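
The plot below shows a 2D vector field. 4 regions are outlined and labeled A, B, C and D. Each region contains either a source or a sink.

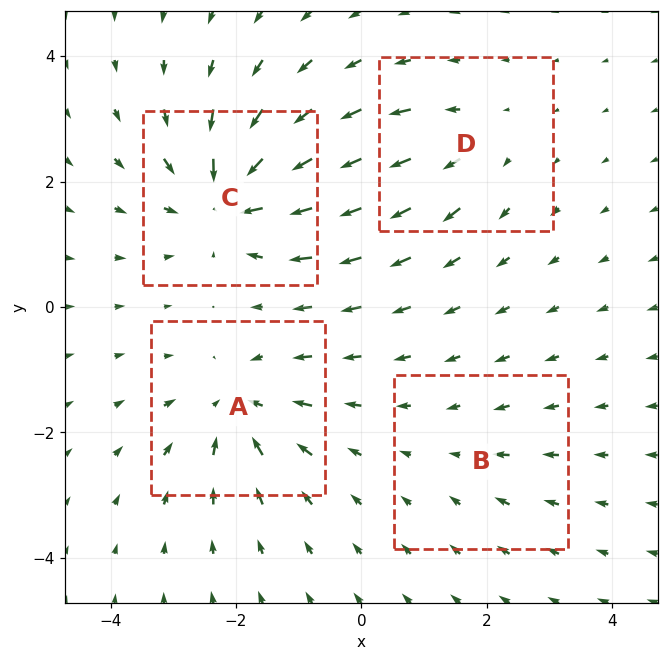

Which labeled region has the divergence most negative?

C

Divergence at each region's feature centre — A: about -6, B: about -2, C: about -8, D: about +3. Region C is most negative.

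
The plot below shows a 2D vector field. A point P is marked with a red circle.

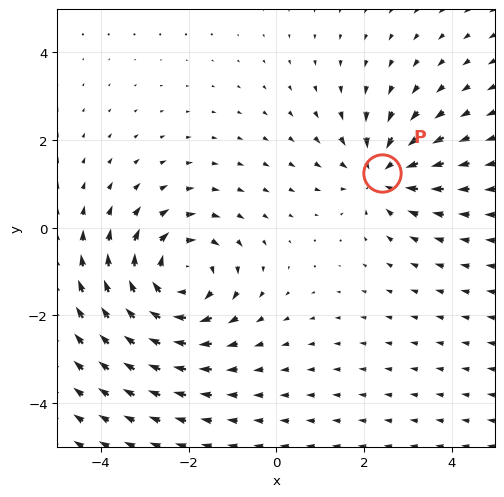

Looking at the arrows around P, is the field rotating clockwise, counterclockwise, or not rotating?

Near P at (2.4, 1.3) the arrows show no circulation. The curl there is ≈0.

not rotating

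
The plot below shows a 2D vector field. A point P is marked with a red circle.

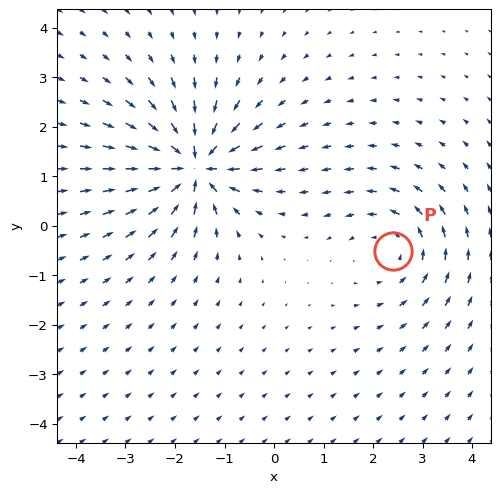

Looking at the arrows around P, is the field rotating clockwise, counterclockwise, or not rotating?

counterclockwise

Near P at (2.4, -0.5) the arrows circulate counterclockwise. The curl (z-component) there is about +3; positive curl means counterclockwise rotation.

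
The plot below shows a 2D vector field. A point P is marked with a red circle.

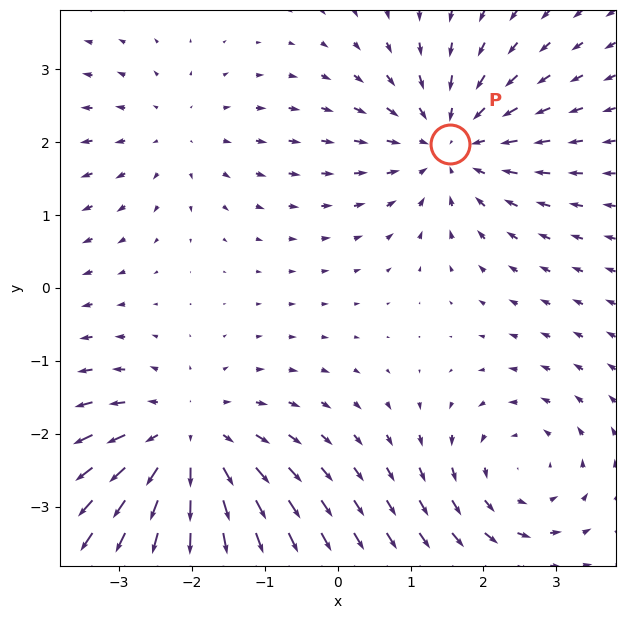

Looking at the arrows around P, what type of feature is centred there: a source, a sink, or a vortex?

sink

At P (1.5, 2.0) the arrows converge inward. Divergence about -4, curl ≈0 — negative divergence with near-zero curl is a sink.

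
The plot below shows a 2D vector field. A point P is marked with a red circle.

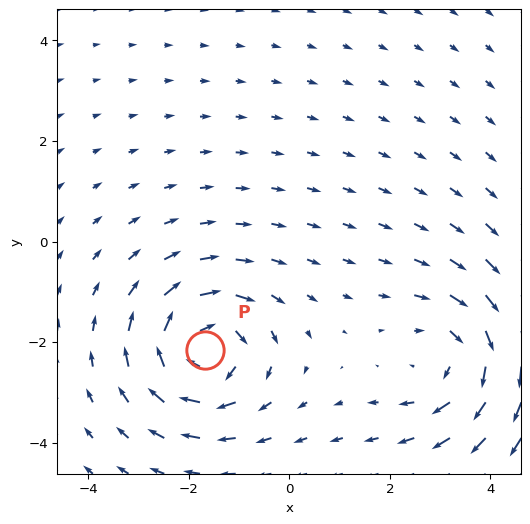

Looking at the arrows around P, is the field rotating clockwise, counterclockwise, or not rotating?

clockwise

Near P at (-1.7, -2.2) the arrows circulate clockwise. The curl (z-component) there is about -6; negative curl means clockwise rotation.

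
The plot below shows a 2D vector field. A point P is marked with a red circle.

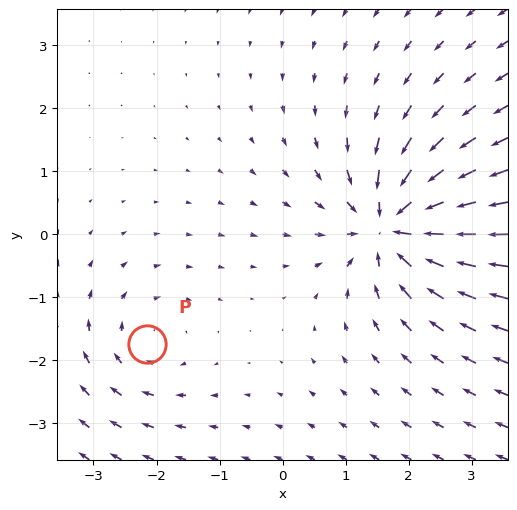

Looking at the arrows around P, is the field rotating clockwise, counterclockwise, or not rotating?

Near P at (-2.1, -1.7) the arrows circulate clockwise. The curl (z-component) there is about -3; negative curl means clockwise rotation.

clockwise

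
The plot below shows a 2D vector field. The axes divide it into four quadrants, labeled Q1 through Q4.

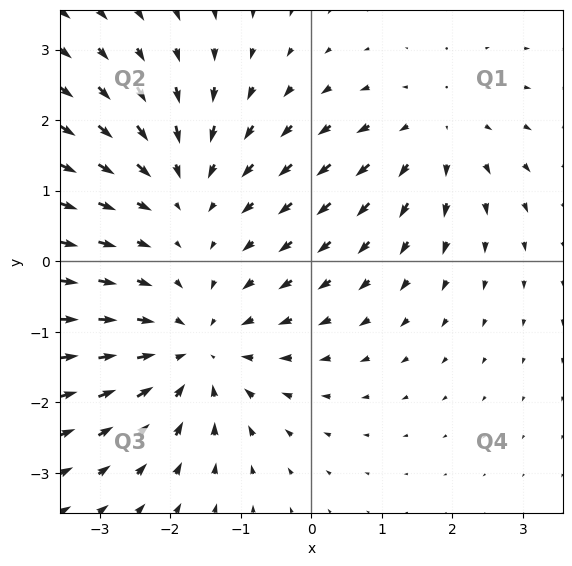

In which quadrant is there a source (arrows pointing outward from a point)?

The source sits at approximately (1.7, 1.8), which lies in quadrant Q1. The divergence there is about +3, positive as expected for a source.

Q1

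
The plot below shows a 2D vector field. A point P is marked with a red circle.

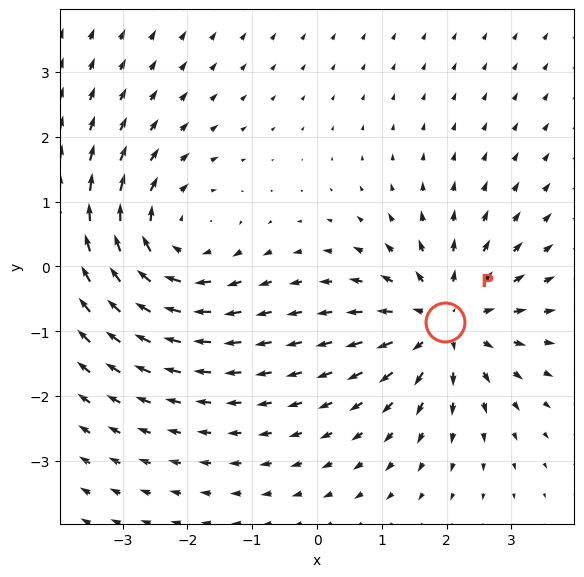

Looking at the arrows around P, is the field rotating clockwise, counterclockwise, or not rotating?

not rotating

Near P at (2.0, -0.9) the arrows show no circulation. The curl there is ≈0.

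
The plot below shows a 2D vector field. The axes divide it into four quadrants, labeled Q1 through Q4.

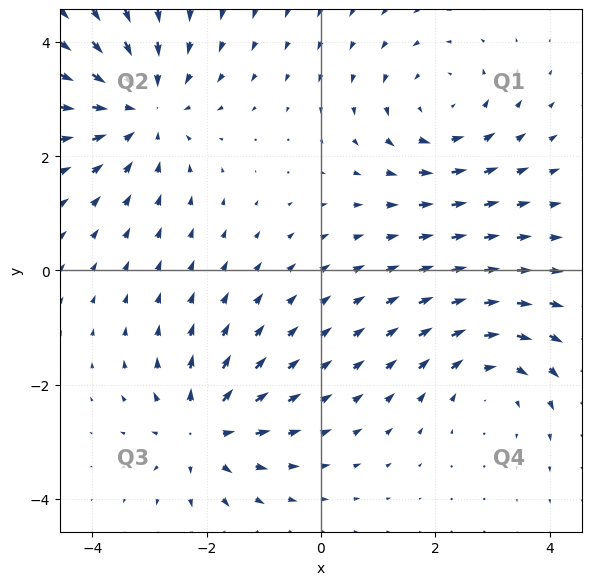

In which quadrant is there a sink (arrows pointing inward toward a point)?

Q2

The sink sits at approximately (-3.1, 2.8), which lies in quadrant Q2. The divergence there is about -3, negative as expected for a sink.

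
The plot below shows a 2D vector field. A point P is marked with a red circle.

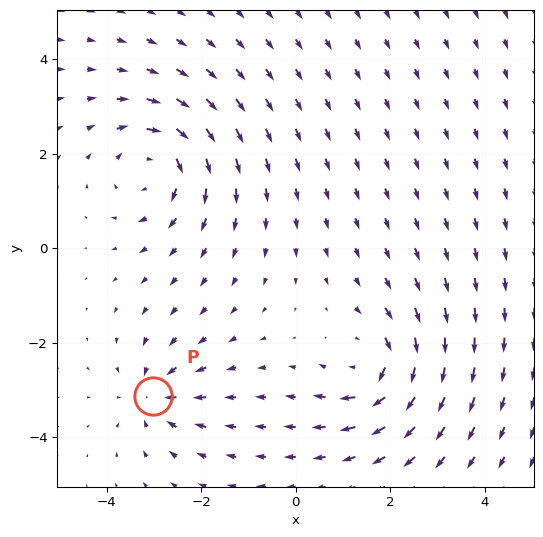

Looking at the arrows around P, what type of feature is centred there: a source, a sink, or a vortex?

sink

At P (-3.0, -3.1) the arrows converge inward. Divergence about -4, curl ≈0 — negative divergence with near-zero curl is a sink.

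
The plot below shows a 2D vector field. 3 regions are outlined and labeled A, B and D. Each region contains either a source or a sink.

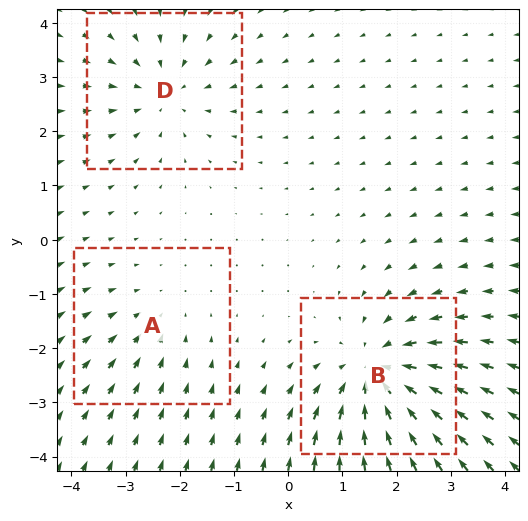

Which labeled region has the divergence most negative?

Divergence at each region's feature centre — A: about -2, B: about -4, D: about -3. Region B is most negative.

B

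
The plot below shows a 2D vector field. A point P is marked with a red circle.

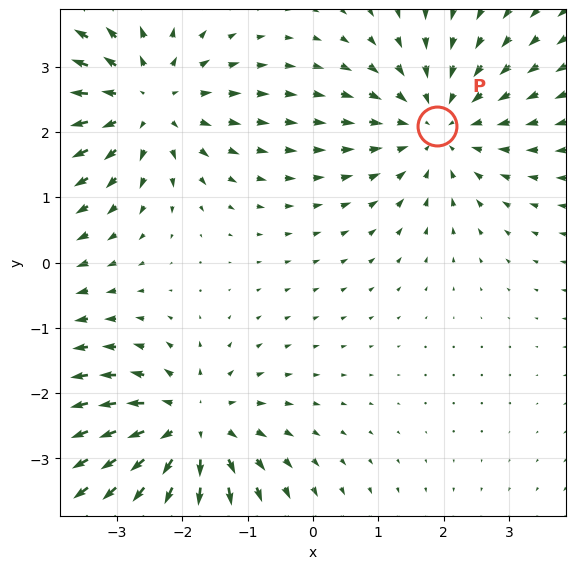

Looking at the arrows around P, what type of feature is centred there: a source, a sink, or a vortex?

At P (1.9, 2.1) the arrows converge inward. Divergence about -3, curl ≈0 — negative divergence with near-zero curl is a sink.

sink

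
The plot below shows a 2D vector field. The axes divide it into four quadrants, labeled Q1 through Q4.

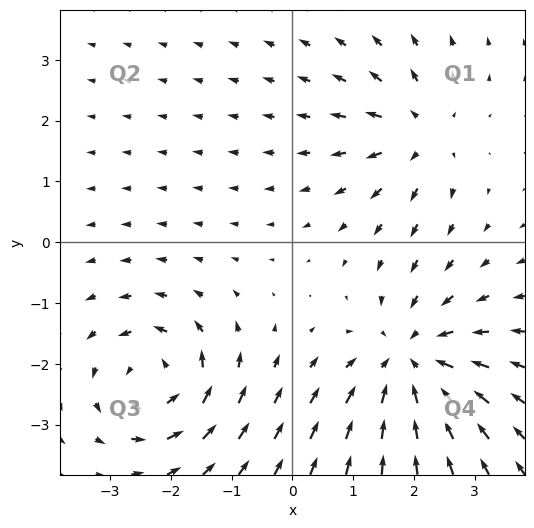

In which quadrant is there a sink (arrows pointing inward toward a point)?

The sink sits at approximately (1.9, -2.0), which lies in quadrant Q4. The divergence there is about -4, negative as expected for a sink.

Q4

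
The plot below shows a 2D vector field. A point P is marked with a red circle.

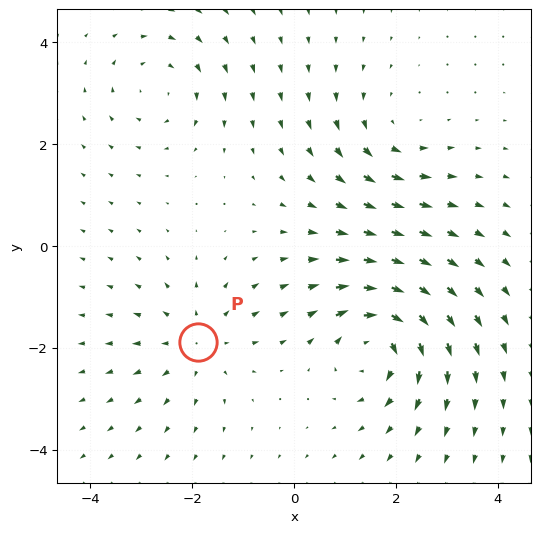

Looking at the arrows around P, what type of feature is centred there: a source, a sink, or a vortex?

source

At P (-1.9, -1.9) the arrows spread outward. Divergence about +3, curl ≈0 — positive divergence with near-zero curl is a source.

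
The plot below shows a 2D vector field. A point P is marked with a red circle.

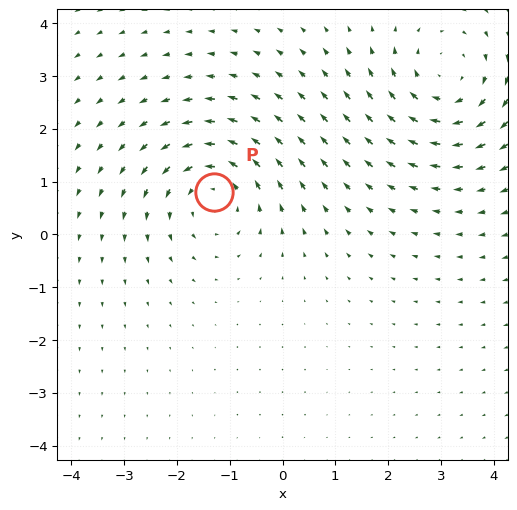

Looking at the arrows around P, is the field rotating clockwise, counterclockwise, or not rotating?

Near P at (-1.3, 0.8) the arrows circulate counterclockwise. The curl (z-component) there is about +4; positive curl means counterclockwise rotation.

counterclockwise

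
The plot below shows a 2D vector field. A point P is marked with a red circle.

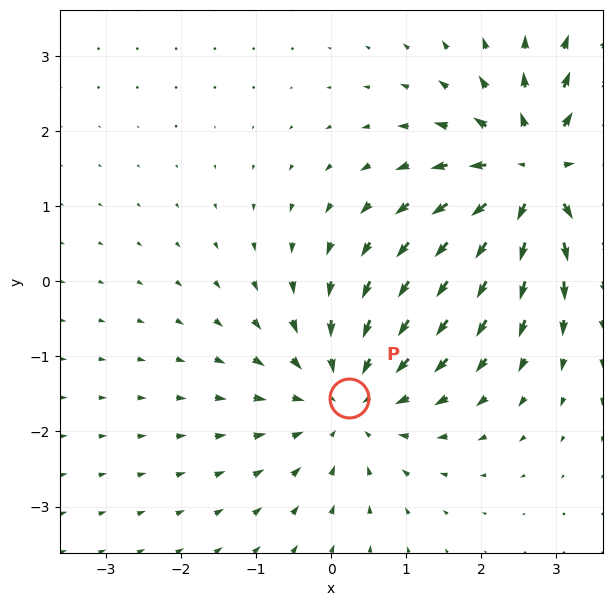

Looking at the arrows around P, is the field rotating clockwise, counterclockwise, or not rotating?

Near P at (0.2, -1.6) the arrows show no circulation. The curl there is ≈0.

not rotating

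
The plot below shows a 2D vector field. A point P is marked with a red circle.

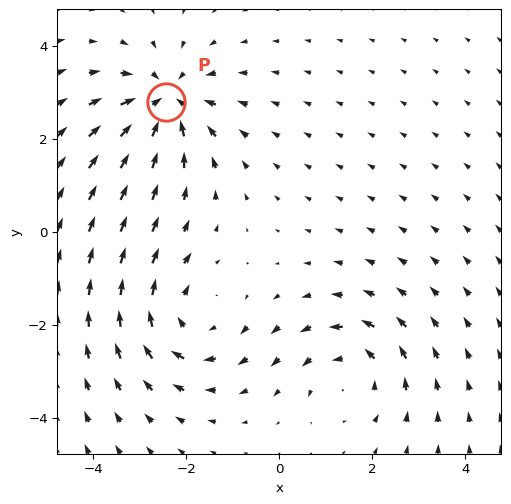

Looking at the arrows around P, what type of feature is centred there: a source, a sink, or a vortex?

sink

At P (-2.4, 2.8) the arrows converge inward. Divergence about -5, curl ≈0 — negative divergence with near-zero curl is a sink.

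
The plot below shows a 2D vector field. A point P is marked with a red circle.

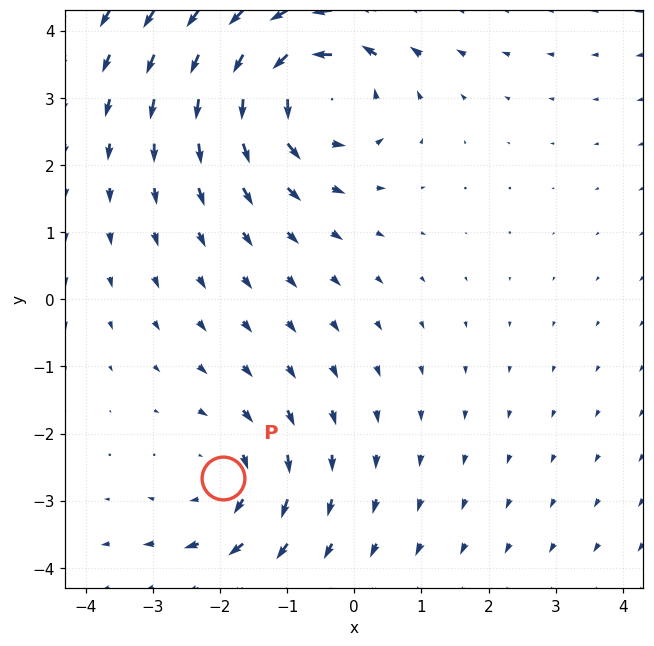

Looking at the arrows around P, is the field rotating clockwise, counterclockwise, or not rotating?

Near P at (-2.0, -2.7) the arrows circulate clockwise. The curl (z-component) there is about -3; negative curl means clockwise rotation.

clockwise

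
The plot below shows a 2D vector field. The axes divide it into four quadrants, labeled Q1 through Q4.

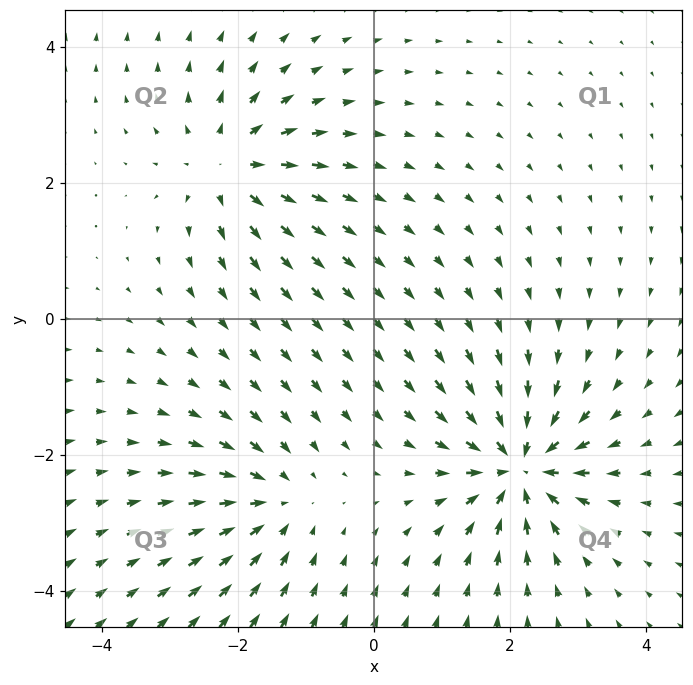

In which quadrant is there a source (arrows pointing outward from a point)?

The source sits at approximately (-2.1, 2.2), which lies in quadrant Q2. The divergence there is about +4, positive as expected for a source.

Q2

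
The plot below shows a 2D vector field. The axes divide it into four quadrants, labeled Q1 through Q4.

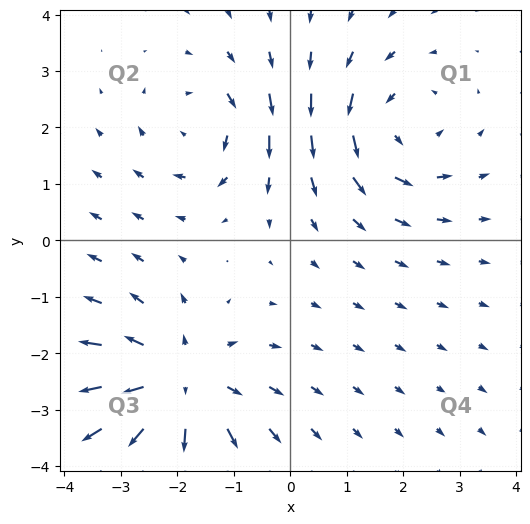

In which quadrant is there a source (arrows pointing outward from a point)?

The source sits at approximately (-2.0, -2.6), which lies in quadrant Q3. The divergence there is about +4, positive as expected for a source.

Q3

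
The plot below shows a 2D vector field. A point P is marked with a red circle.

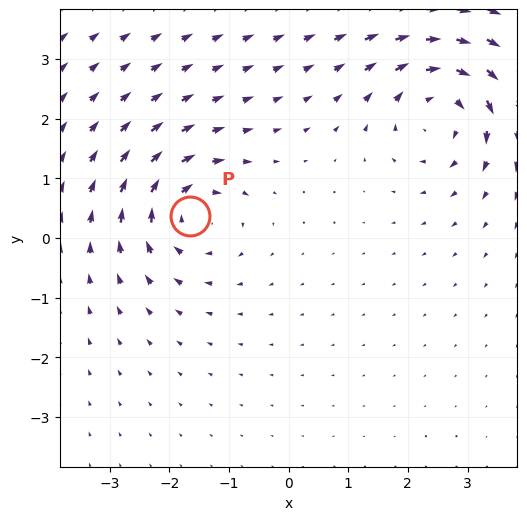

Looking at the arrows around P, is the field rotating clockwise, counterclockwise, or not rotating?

clockwise

Near P at (-1.7, 0.4) the arrows circulate clockwise. The curl (z-component) there is about -5; negative curl means clockwise rotation.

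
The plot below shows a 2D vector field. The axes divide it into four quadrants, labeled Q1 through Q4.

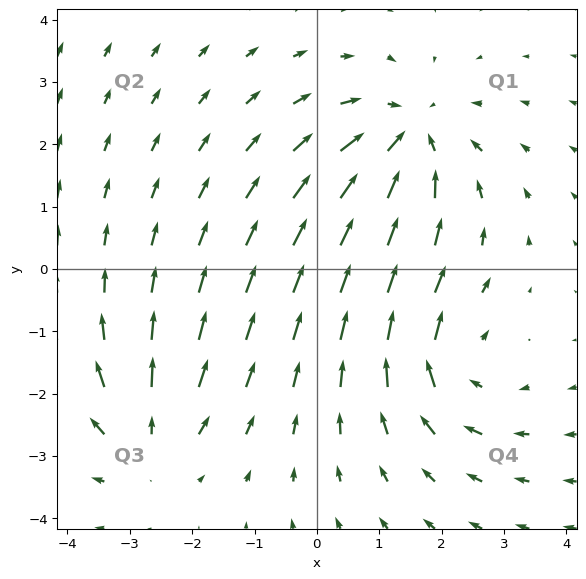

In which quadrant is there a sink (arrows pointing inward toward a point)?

Q1

The sink sits at approximately (1.5, 2.1), which lies in quadrant Q1. The divergence there is about -4, negative as expected for a sink.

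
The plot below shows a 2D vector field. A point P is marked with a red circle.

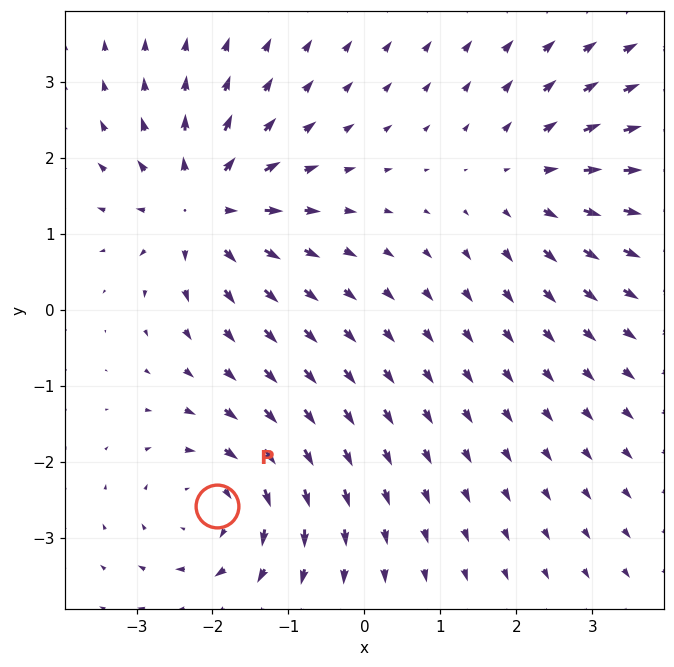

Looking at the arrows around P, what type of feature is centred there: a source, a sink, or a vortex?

vortex

At P (-1.9, -2.6) the arrows circulate clockwise. Divergence ≈0, curl about -4 — near-zero divergence with nonzero curl is a vortex.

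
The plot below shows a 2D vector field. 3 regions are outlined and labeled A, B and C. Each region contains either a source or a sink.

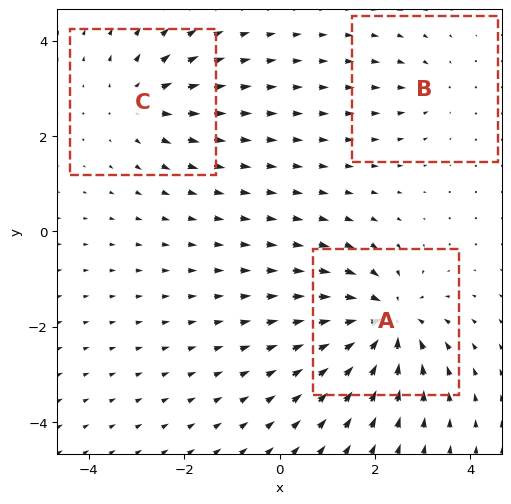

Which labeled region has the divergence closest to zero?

B

Divergence at each region's feature centre — A: about -5, B: about -2, C: about +3. Region B is closest to zero.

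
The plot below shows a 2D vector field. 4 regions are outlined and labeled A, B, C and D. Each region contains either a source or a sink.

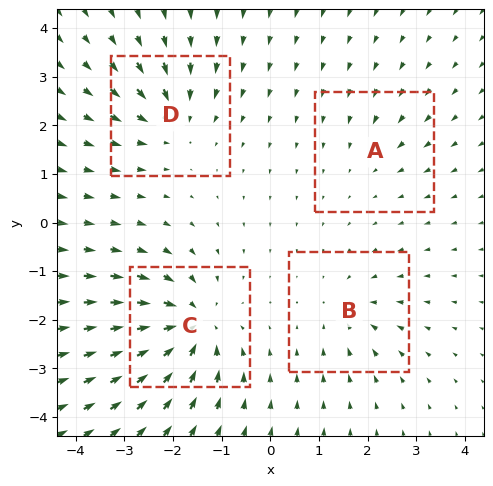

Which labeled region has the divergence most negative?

C

Divergence at each region's feature centre — A: about -2, B: about -4, C: about -8, D: about -5. Region C is most negative.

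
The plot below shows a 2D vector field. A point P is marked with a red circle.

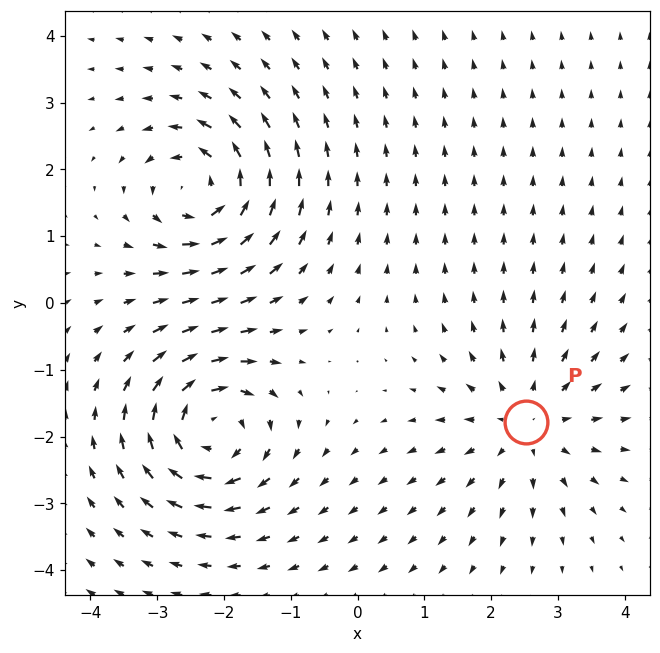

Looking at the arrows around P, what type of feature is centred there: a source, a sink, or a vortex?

source

At P (2.5, -1.8) the arrows spread outward. Divergence about +3, curl ≈0 — positive divergence with near-zero curl is a source.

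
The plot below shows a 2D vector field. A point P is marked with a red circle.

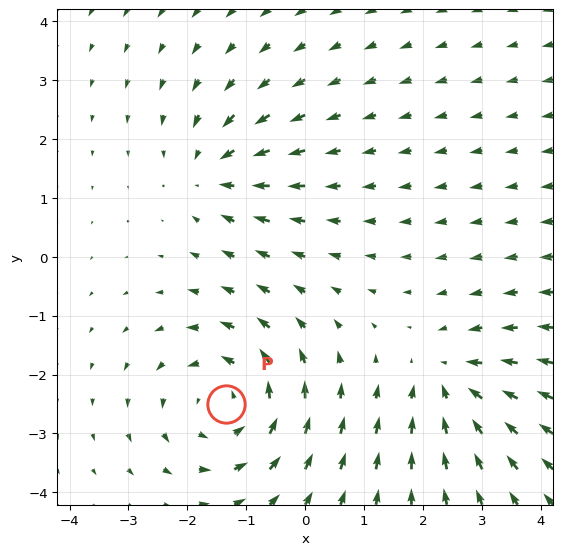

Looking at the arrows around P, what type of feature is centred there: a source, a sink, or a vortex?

At P (-1.4, -2.5) the arrows circulate counterclockwise. Divergence ≈0, curl about +4 — near-zero divergence with nonzero curl is a vortex.

vortex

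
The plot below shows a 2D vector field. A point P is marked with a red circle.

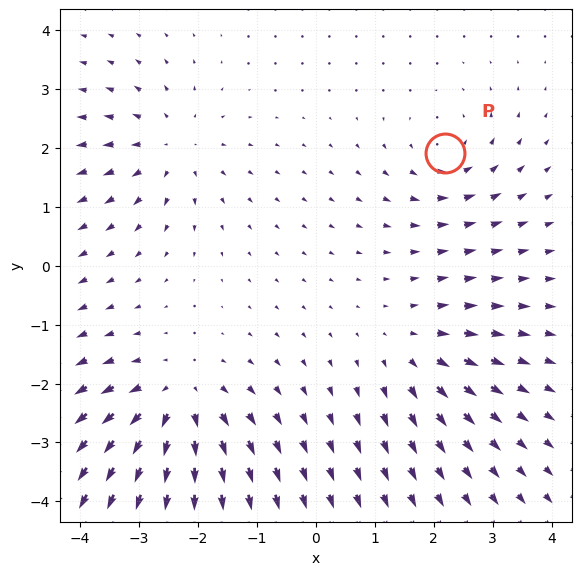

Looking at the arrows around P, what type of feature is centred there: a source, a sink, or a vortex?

At P (2.2, 1.9) the arrows circulate counterclockwise. Divergence ≈0, curl about +3 — near-zero divergence with nonzero curl is a vortex.

vortex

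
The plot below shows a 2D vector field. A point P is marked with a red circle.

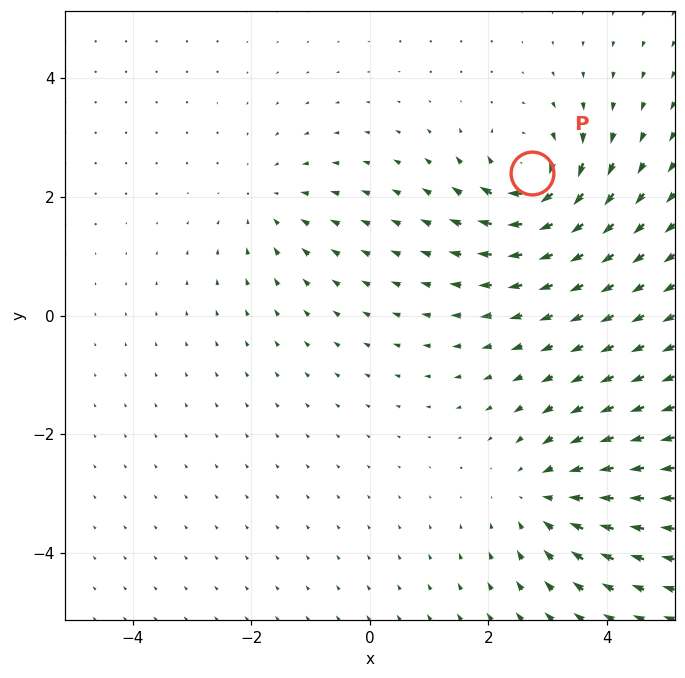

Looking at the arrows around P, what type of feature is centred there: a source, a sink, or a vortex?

At P (2.7, 2.4) the arrows circulate clockwise. Divergence ≈0, curl about -7 — near-zero divergence with nonzero curl is a vortex.

vortex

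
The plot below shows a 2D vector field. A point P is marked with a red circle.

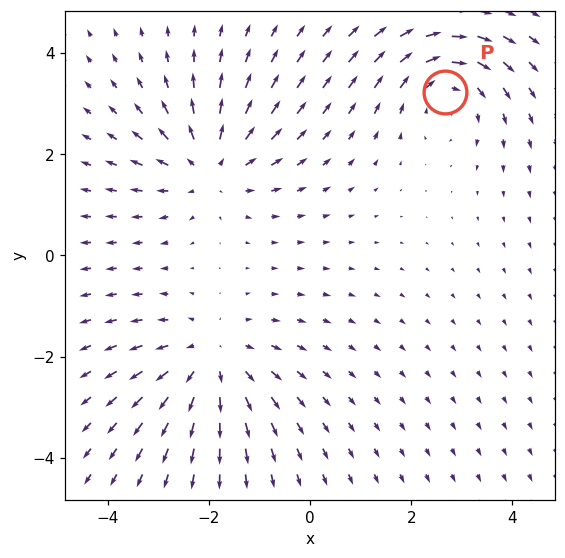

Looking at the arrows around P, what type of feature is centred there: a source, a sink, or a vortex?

At P (2.7, 3.2) the arrows circulate clockwise. Divergence ≈0, curl about -4 — near-zero divergence with nonzero curl is a vortex.

vortex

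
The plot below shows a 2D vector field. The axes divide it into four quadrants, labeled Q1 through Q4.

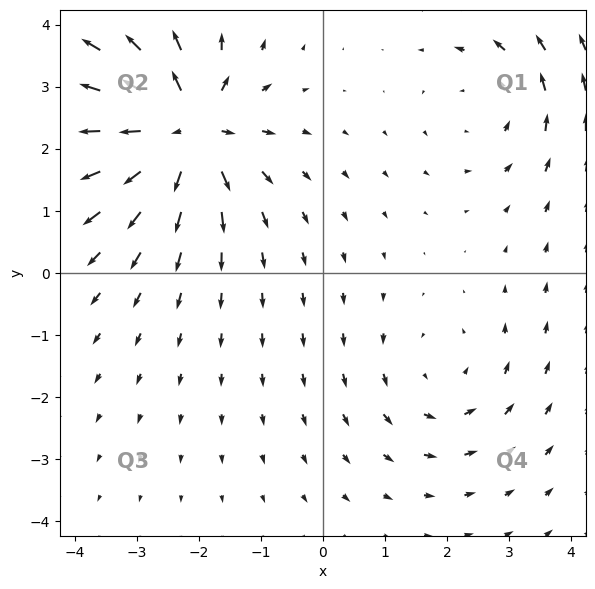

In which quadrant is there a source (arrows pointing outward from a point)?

Q2

The source sits at approximately (-2.2, 2.3), which lies in quadrant Q2. The divergence there is about +6, positive as expected for a source.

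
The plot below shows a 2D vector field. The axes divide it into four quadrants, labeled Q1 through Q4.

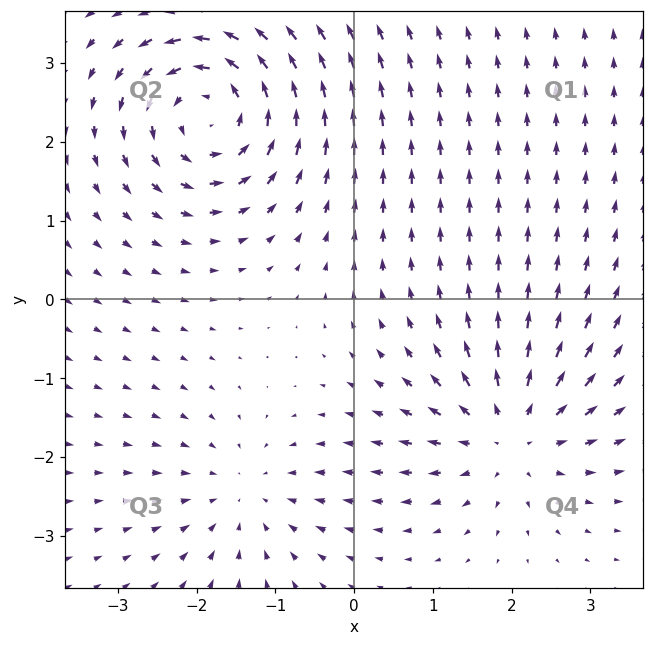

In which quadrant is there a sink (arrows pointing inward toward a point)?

The sink sits at approximately (-1.4, -2.5), which lies in quadrant Q3. The divergence there is about -3, negative as expected for a sink.

Q3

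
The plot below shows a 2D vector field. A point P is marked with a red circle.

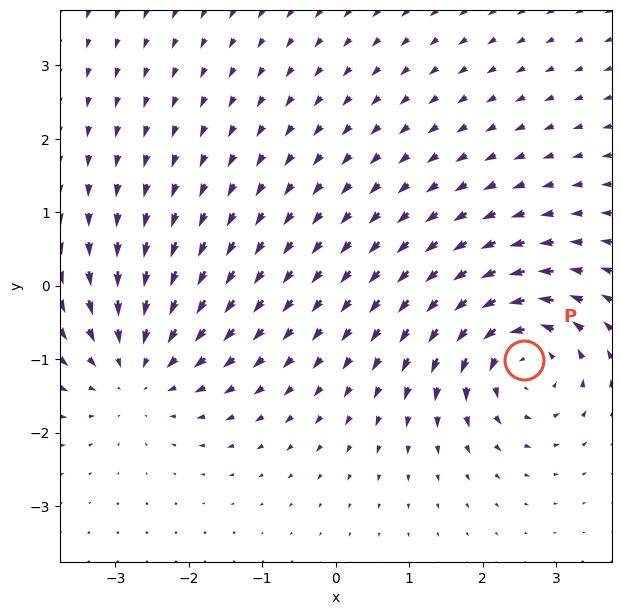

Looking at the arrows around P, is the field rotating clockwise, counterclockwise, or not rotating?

counterclockwise

Near P at (2.6, -1.0) the arrows circulate counterclockwise. The curl (z-component) there is about +7; positive curl means counterclockwise rotation.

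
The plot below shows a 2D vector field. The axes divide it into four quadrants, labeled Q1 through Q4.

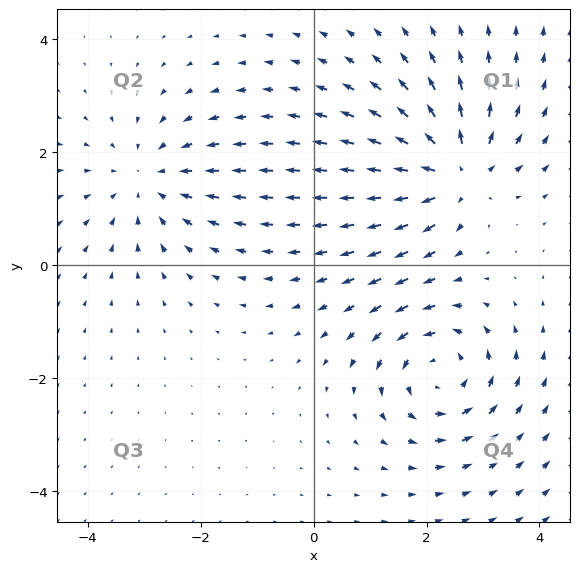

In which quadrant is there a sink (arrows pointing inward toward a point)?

The sink sits at approximately (-2.9, 1.5), which lies in quadrant Q2. The divergence there is about -4, negative as expected for a sink.

Q2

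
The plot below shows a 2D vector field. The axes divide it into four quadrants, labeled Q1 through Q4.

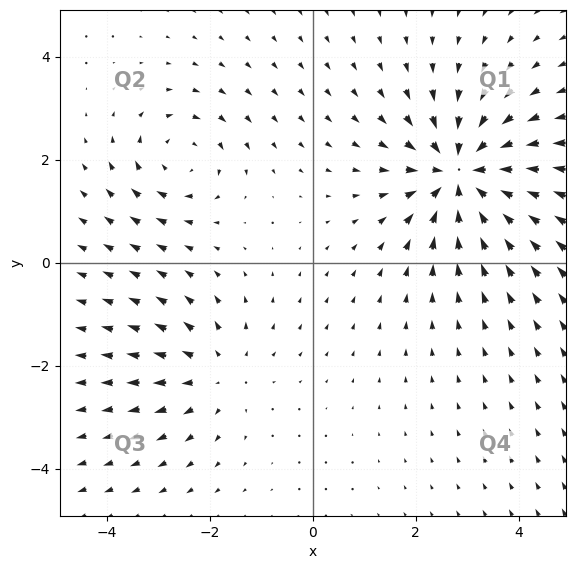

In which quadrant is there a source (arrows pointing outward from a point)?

The source sits at approximately (-1.9, -2.2), which lies in quadrant Q3. The divergence there is about +2, positive as expected for a source.

Q3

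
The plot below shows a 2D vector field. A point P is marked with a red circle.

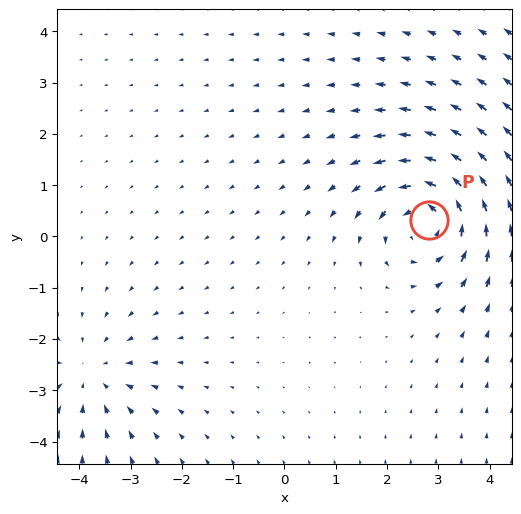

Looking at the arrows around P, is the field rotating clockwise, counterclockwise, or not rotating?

Near P at (2.8, 0.3) the arrows circulate counterclockwise. The curl (z-component) there is about +6; positive curl means counterclockwise rotation.

counterclockwise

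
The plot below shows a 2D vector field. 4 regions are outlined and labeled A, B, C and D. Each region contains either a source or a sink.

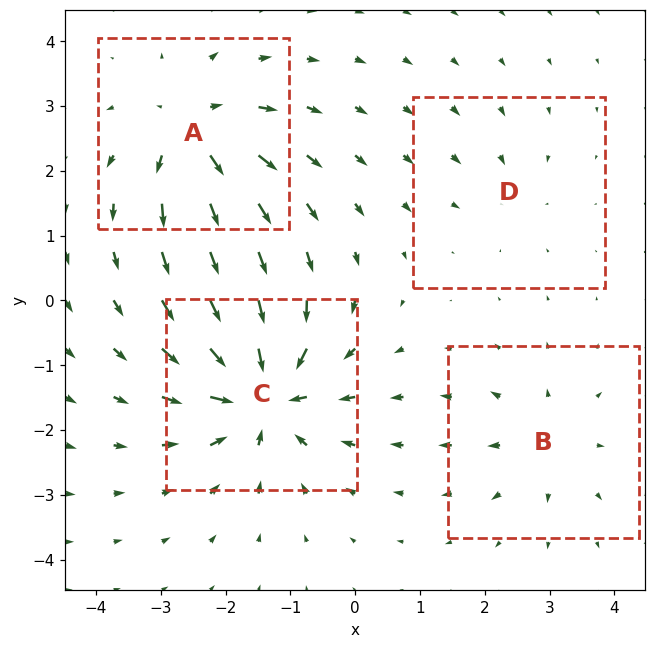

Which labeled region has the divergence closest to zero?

D

Divergence at each region's feature centre — A: about +6, B: about +4, C: about -9, D: about -2. Region D is closest to zero.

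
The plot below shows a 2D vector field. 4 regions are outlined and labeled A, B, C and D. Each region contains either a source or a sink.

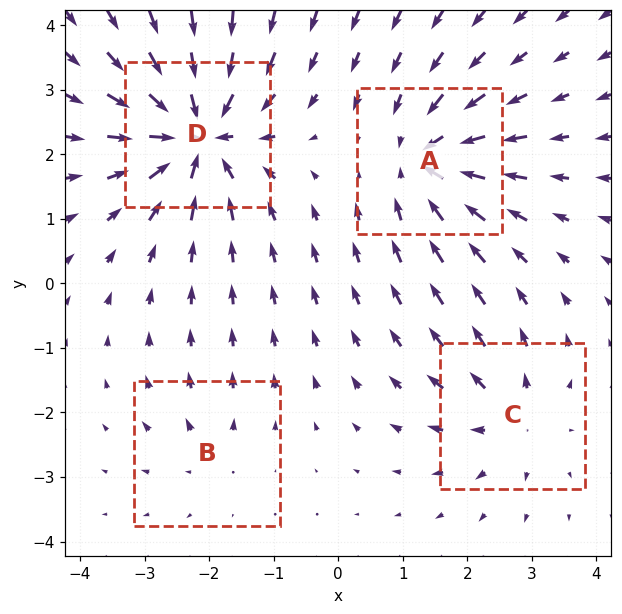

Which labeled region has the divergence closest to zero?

B

Divergence at each region's feature centre — A: about -6, B: about +3, C: about +4, D: about -9. Region B is closest to zero.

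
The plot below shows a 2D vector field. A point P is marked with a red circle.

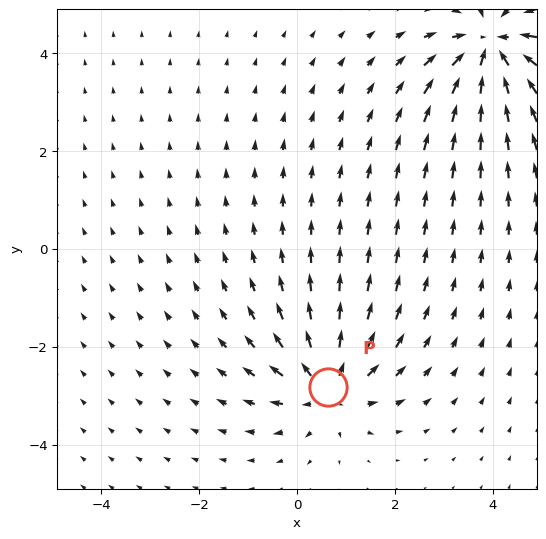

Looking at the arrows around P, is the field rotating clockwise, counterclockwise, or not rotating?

Near P at (0.6, -2.8) the arrows show no circulation. The curl there is ≈0.

not rotating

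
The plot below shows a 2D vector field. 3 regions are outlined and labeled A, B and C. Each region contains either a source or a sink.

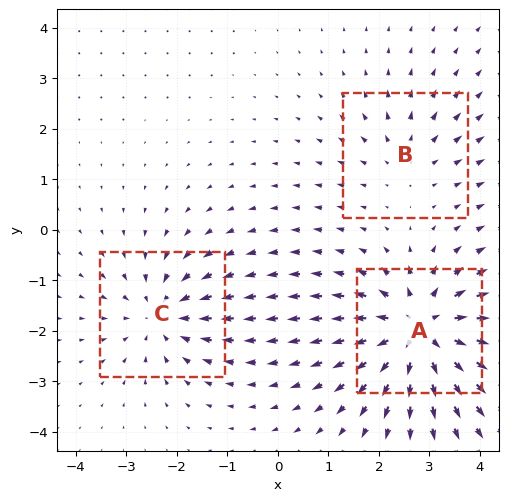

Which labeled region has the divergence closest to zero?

Divergence at each region's feature centre — A: about +6, B: about +2, C: about -4. Region B is closest to zero.

B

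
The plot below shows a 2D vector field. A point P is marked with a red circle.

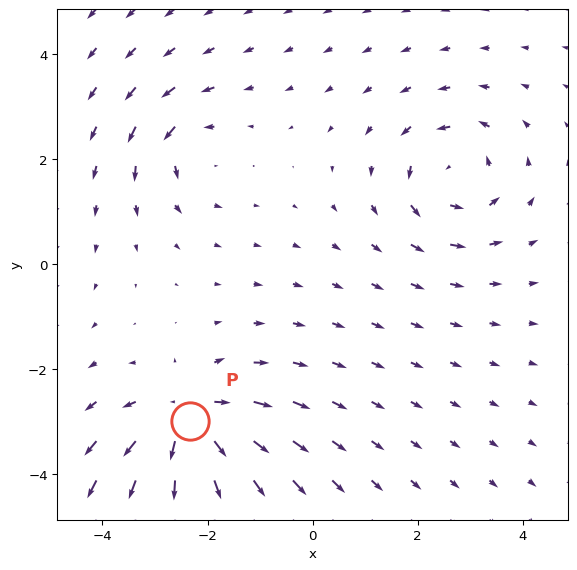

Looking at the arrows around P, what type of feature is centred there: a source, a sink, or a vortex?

At P (-2.3, -3.0) the arrows spread outward. Divergence about +5, curl ≈0 — positive divergence with near-zero curl is a source.

source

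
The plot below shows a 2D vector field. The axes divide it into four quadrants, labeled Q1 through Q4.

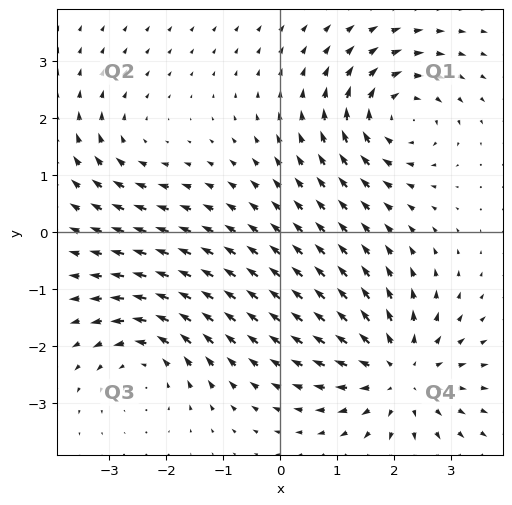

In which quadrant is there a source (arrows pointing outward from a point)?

The source sits at approximately (2.1, -2.5), which lies in quadrant Q4. The divergence there is about +5, positive as expected for a source.

Q4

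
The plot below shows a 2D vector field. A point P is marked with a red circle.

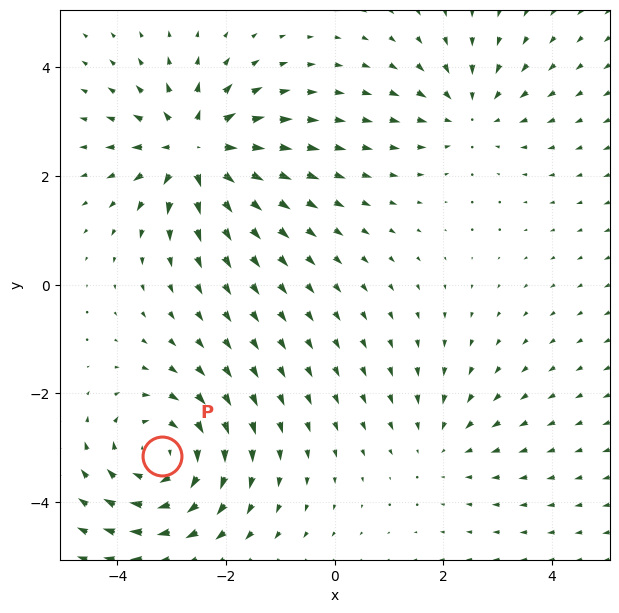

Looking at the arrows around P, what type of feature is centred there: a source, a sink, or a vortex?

vortex

At P (-3.2, -3.2) the arrows circulate clockwise. Divergence ≈0, curl about -5 — near-zero divergence with nonzero curl is a vortex.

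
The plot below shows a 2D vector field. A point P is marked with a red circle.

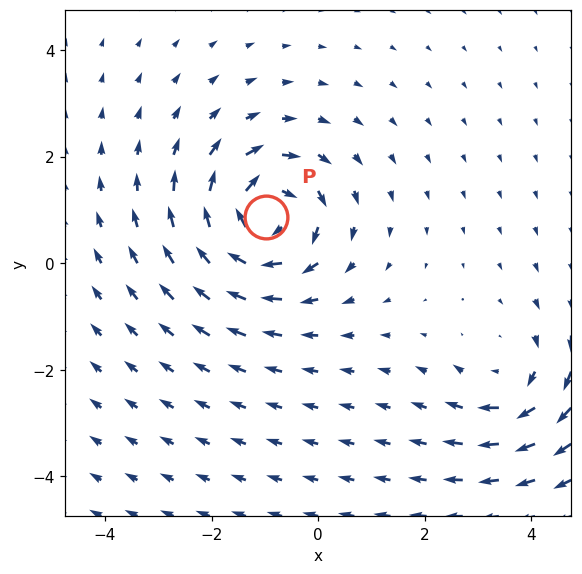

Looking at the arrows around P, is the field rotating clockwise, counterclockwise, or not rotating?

Near P at (-1.0, 0.9) the arrows circulate clockwise. The curl (z-component) there is about -5; negative curl means clockwise rotation.

clockwise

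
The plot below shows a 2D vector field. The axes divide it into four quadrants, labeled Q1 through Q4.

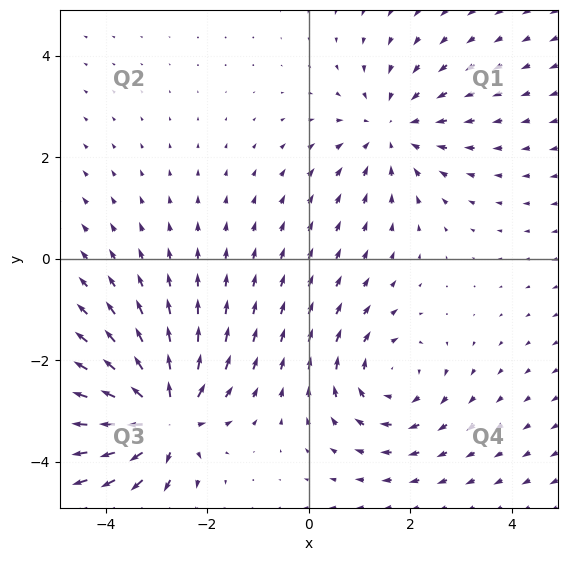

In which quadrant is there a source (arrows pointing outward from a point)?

The source sits at approximately (-2.9, -3.1), which lies in quadrant Q3. The divergence there is about +5, positive as expected for a source.

Q3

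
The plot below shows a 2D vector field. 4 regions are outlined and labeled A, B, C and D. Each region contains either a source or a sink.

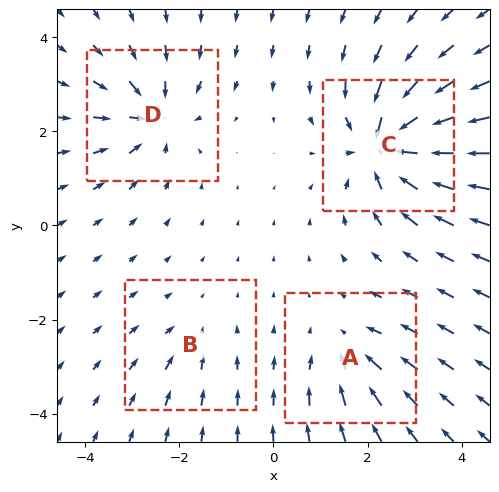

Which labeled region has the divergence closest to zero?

B

Divergence at each region's feature centre — A: about -4, B: about -2, C: about -8, D: about -5. Region B is closest to zero.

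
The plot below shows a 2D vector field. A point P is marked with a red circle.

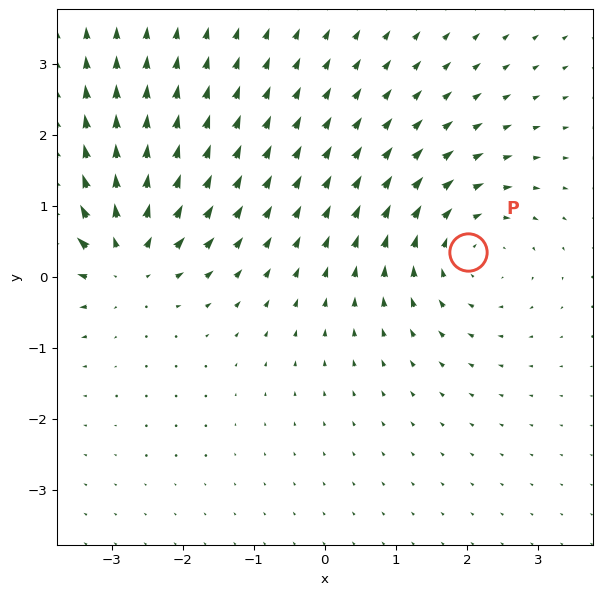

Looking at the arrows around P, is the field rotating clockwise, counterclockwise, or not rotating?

Near P at (2.0, 0.4) the arrows circulate clockwise. The curl (z-component) there is about -3; negative curl means clockwise rotation.

clockwise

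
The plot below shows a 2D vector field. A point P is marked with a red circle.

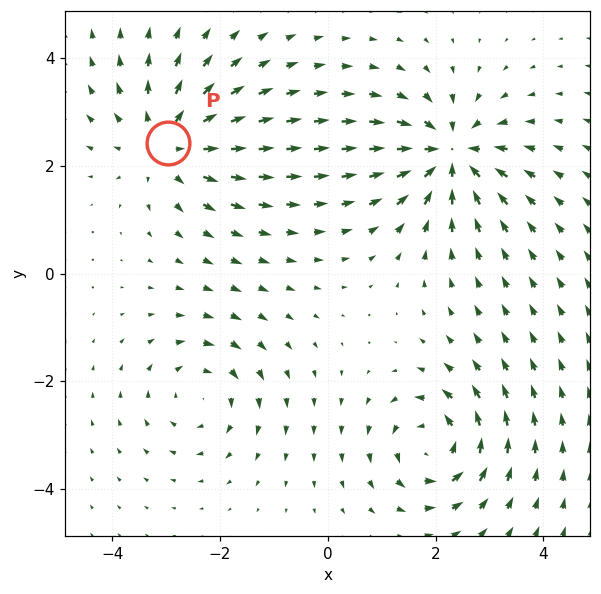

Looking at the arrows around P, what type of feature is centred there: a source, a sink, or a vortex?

source

At P (-3.0, 2.4) the arrows spread outward. Divergence about +4, curl ≈0 — positive divergence with near-zero curl is a source.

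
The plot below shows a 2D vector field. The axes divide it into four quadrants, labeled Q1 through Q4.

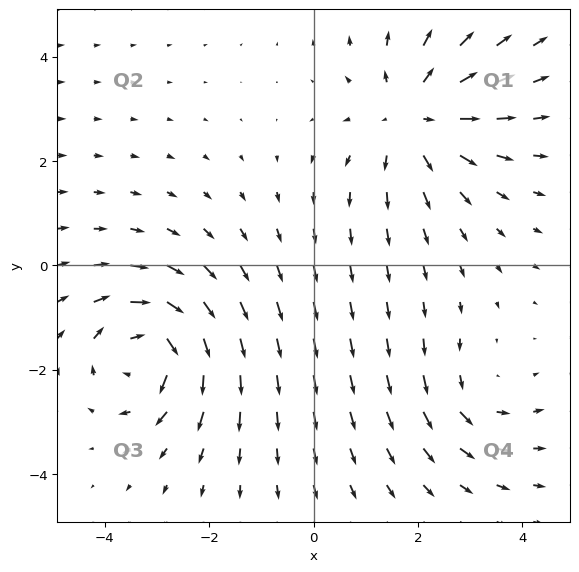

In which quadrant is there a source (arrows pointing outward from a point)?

Q1

The source sits at approximately (1.9, 2.8), which lies in quadrant Q1. The divergence there is about +4, positive as expected for a source.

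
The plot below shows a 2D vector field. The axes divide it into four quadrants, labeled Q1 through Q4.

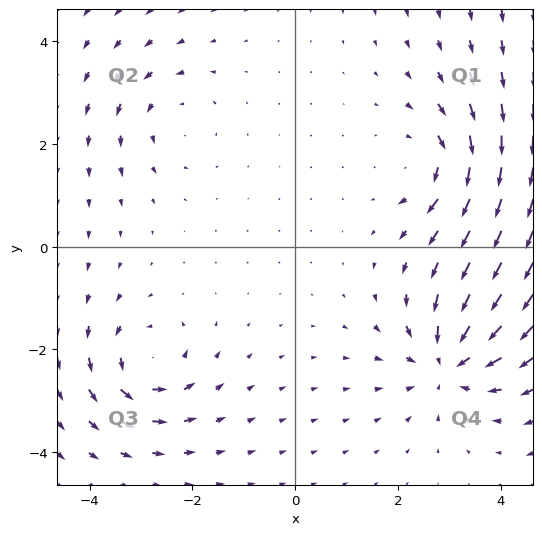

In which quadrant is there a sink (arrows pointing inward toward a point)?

Q4

The sink sits at approximately (3.0, -2.2), which lies in quadrant Q4. The divergence there is about -5, negative as expected for a sink.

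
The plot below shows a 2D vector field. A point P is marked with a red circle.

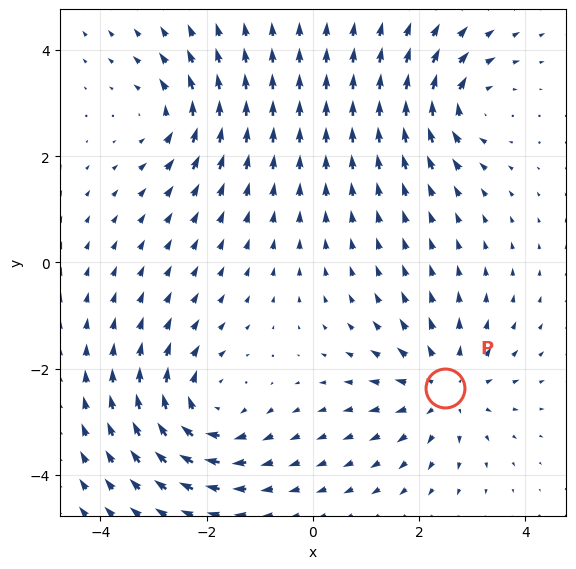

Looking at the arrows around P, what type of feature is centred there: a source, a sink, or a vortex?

source

At P (2.5, -2.4) the arrows spread outward. Divergence about +4, curl ≈0 — positive divergence with near-zero curl is a source.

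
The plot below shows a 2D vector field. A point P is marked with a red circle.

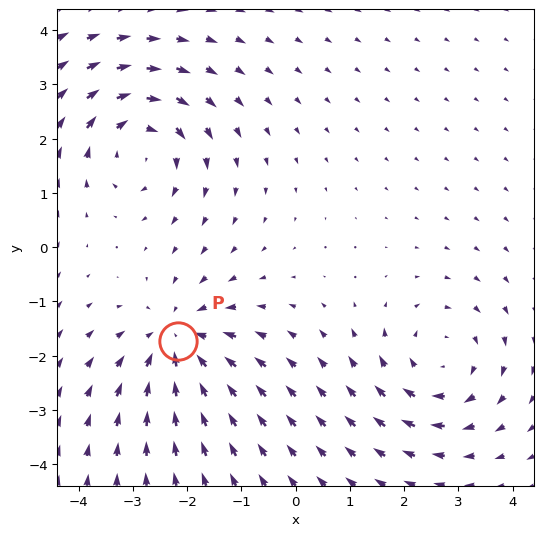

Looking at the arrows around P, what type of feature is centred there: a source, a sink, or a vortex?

At P (-2.2, -1.7) the arrows converge inward. Divergence about -5, curl ≈0 — negative divergence with near-zero curl is a sink.

sink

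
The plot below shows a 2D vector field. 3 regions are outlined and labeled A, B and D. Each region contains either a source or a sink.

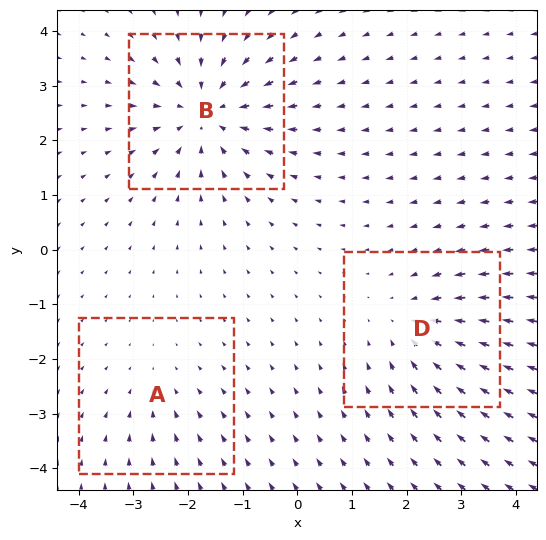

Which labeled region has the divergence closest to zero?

A

Divergence at each region's feature centre — A: about -2, B: about -5, D: about -3. Region A is closest to zero.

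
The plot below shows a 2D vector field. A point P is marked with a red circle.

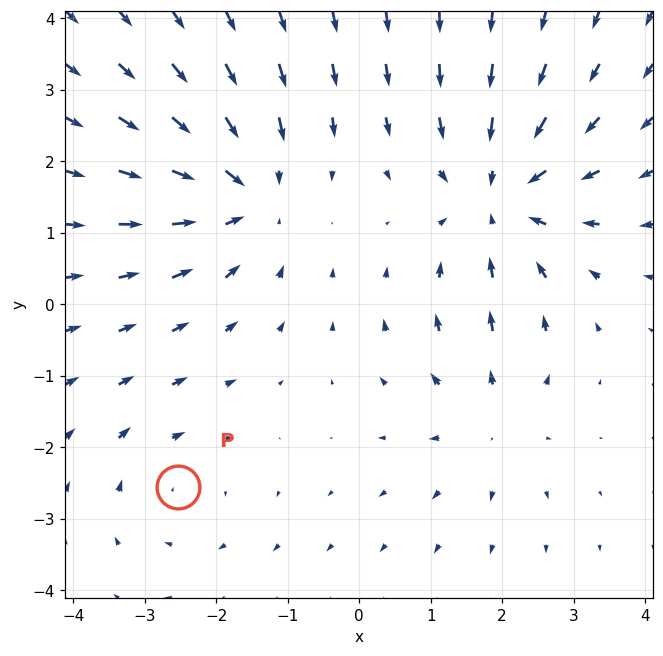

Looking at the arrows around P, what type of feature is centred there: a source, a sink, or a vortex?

At P (-2.5, -2.6) the arrows circulate clockwise. Divergence ≈0, curl about -2 — near-zero divergence with nonzero curl is a vortex.

vortex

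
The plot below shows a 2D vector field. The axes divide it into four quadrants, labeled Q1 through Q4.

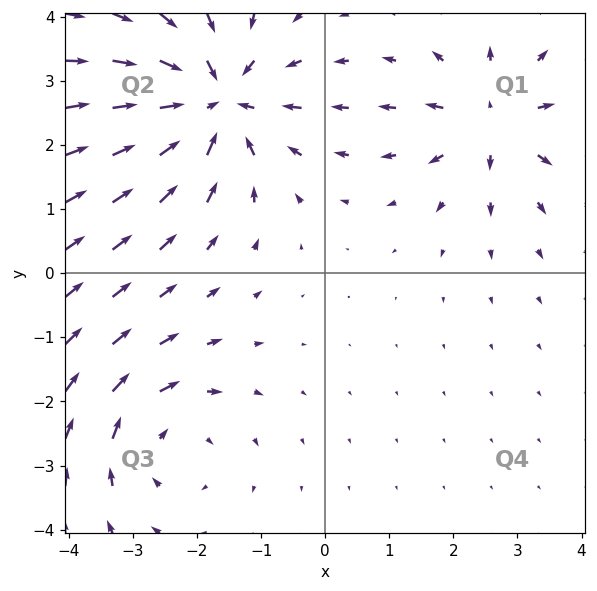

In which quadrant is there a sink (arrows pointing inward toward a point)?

The sink sits at approximately (-1.7, 2.7), which lies in quadrant Q2. The divergence there is about -5, negative as expected for a sink.

Q2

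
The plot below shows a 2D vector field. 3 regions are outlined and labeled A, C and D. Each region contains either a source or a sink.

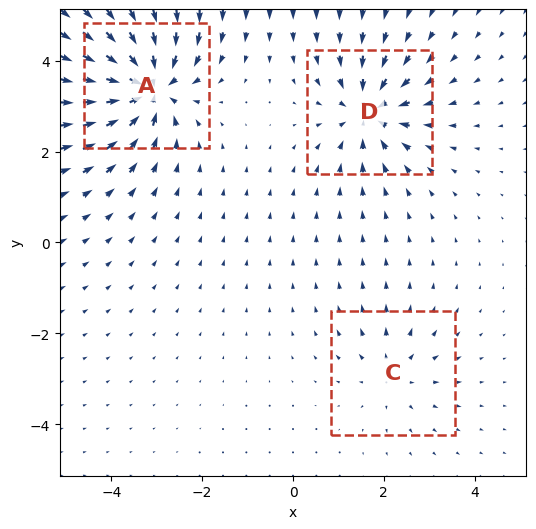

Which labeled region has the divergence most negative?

Divergence at each region's feature centre — A: about -6, C: about +2, D: about -4. Region A is most negative.

A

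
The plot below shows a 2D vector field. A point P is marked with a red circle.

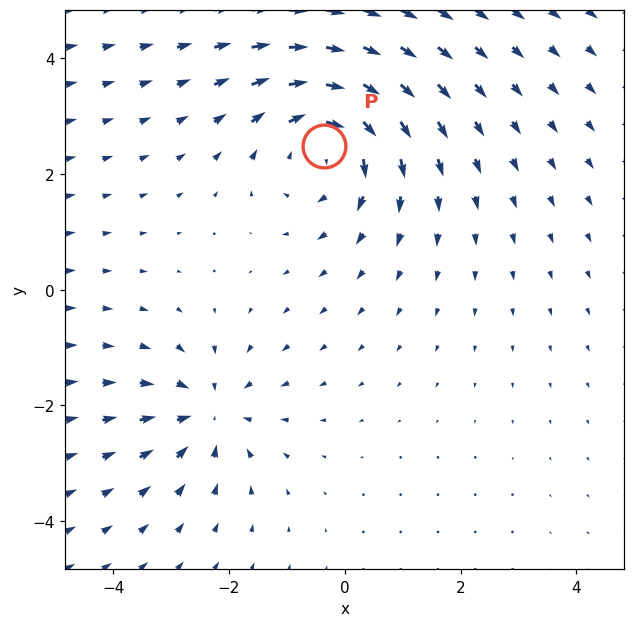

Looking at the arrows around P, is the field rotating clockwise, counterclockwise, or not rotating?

clockwise

Near P at (-0.4, 2.5) the arrows circulate clockwise. The curl (z-component) there is about -4; negative curl means clockwise rotation.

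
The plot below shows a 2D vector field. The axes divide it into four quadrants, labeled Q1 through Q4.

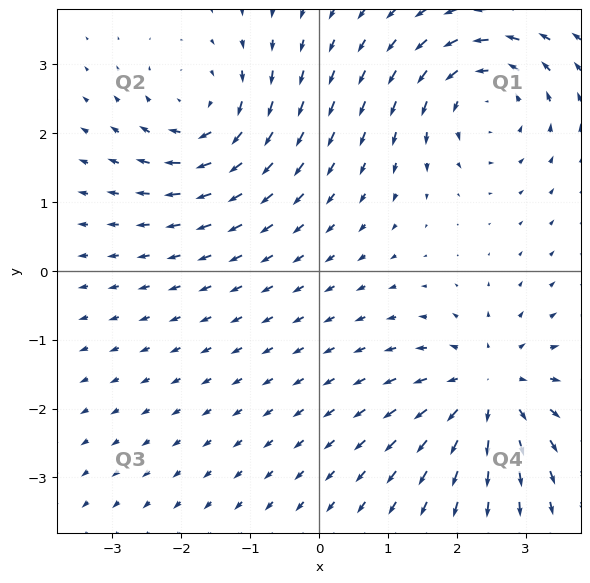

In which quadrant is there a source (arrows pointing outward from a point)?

The source sits at approximately (2.5, -1.7), which lies in quadrant Q4. The divergence there is about +6, positive as expected for a source.

Q4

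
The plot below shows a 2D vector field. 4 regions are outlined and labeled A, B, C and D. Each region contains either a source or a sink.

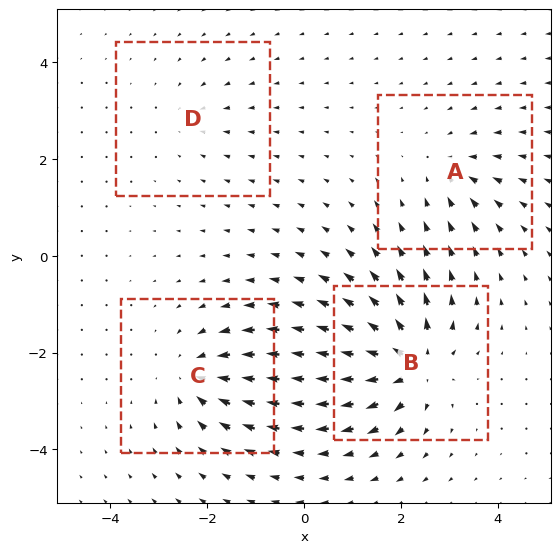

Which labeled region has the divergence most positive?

Divergence at each region's feature centre — A: about -4, B: about +8, C: about -5, D: about -2. Region B is most positive.

B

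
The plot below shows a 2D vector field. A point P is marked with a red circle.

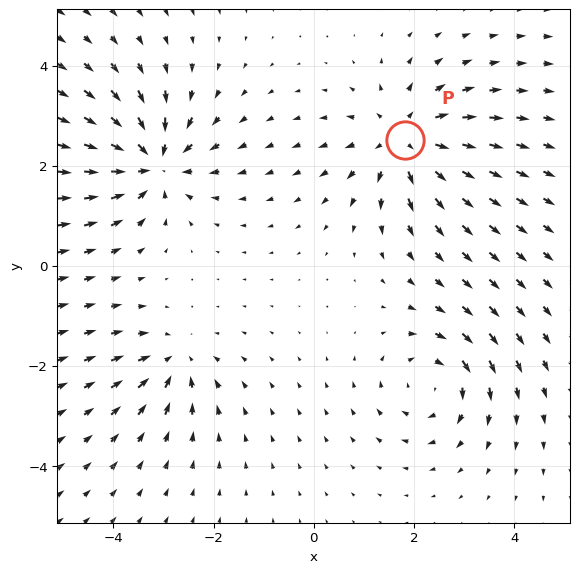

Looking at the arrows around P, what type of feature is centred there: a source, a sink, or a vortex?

At P (1.8, 2.5) the arrows spread outward. Divergence about +4, curl ≈0 — positive divergence with near-zero curl is a source.

source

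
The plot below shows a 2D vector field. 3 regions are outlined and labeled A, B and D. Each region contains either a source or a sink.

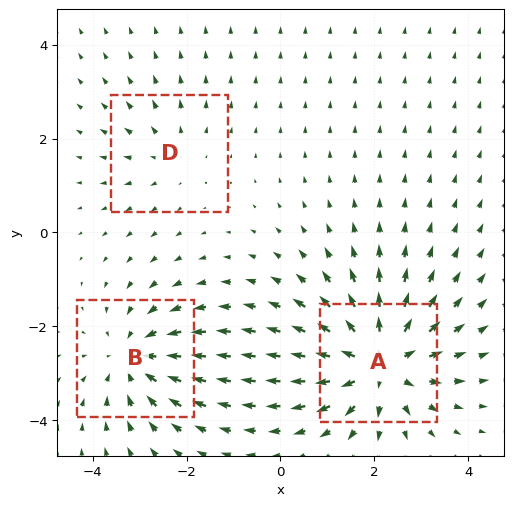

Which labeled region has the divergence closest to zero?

Divergence at each region's feature centre — A: about +5, B: about -3, D: about +2. Region D is closest to zero.

D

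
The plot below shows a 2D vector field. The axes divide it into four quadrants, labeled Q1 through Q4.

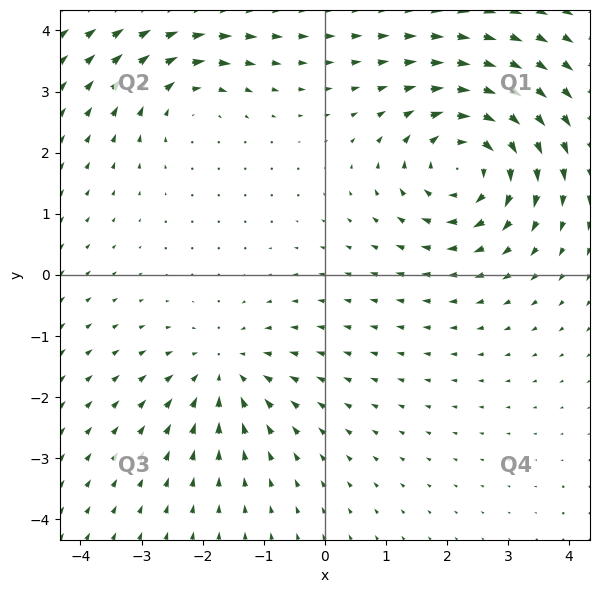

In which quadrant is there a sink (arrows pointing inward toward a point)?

The sink sits at approximately (-1.7, -1.6), which lies in quadrant Q3. The divergence there is about -3, negative as expected for a sink.

Q3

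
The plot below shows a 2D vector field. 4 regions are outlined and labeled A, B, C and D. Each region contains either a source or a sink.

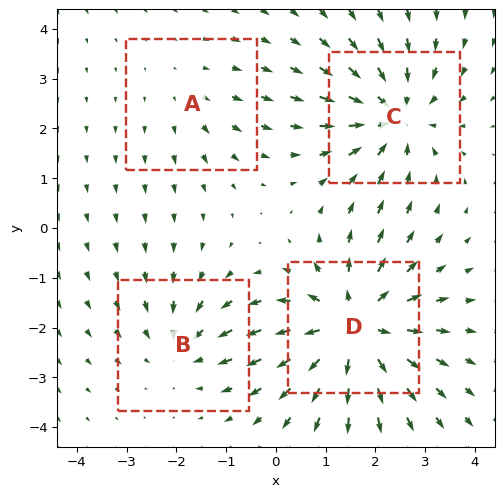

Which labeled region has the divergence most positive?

D

Divergence at each region's feature centre — A: about +2, B: about -3, C: about -5, D: about +6. Region D is most positive.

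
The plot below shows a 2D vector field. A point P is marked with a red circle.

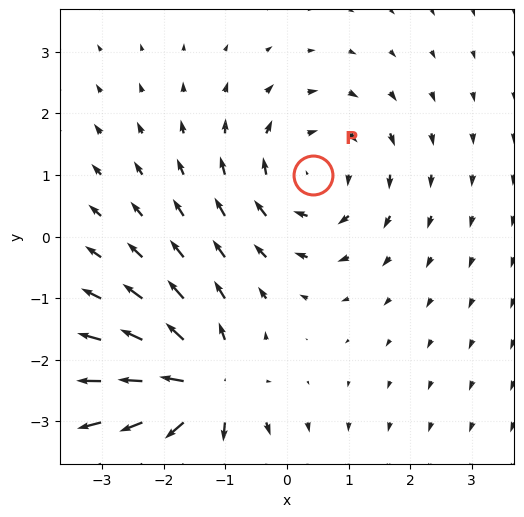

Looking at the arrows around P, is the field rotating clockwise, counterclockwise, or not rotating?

Near P at (0.4, 1.0) the arrows circulate clockwise. The curl (z-component) there is about -3; negative curl means clockwise rotation.

clockwise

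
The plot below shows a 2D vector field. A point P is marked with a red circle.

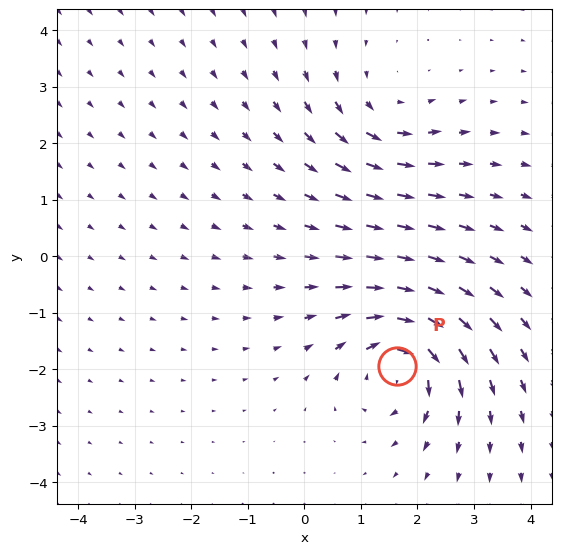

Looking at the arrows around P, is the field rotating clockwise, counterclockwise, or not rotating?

Near P at (1.6, -1.9) the arrows circulate clockwise. The curl (z-component) there is about -5; negative curl means clockwise rotation.

clockwise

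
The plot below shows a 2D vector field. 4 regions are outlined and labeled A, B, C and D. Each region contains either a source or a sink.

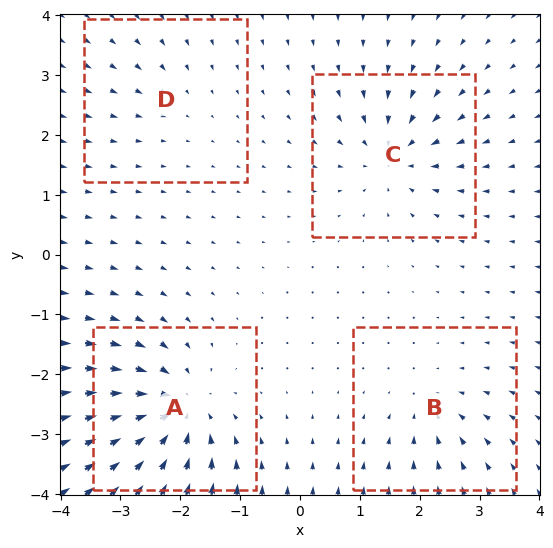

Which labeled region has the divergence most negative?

Divergence at each region's feature centre — A: about -8, B: about -4, C: about -6, D: about -2. Region A is most negative.

A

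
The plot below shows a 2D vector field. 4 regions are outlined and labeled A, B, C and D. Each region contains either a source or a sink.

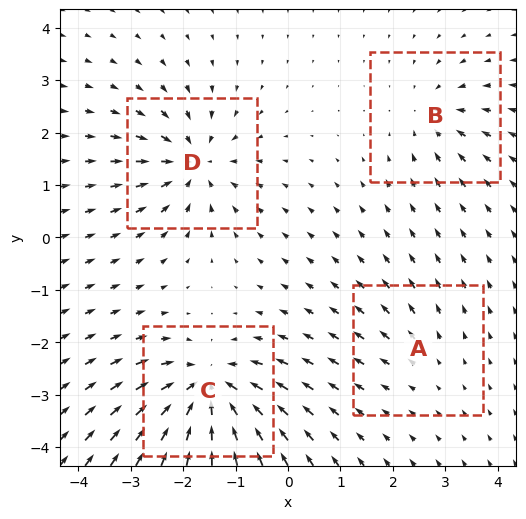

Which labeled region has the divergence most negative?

C

Divergence at each region's feature centre — A: about +2, B: about -4, C: about -9, D: about -6. Region C is most negative.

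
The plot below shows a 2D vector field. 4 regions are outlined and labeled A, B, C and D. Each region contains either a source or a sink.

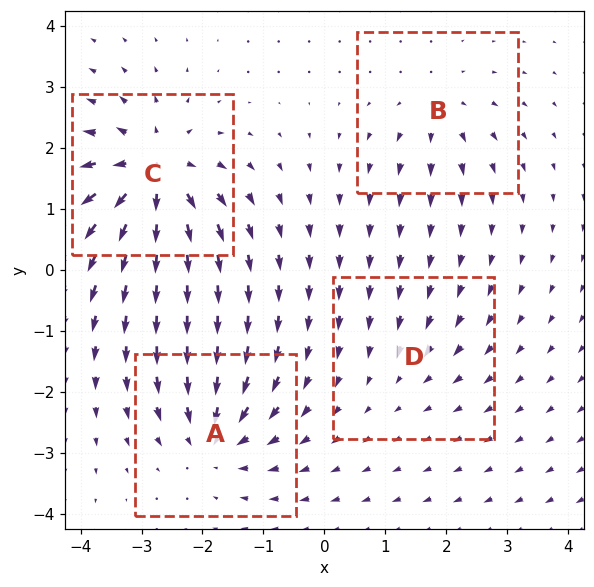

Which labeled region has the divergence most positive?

Divergence at each region's feature centre — A: about -6, B: about +4, C: about +8, D: about -2. Region C is most positive.

C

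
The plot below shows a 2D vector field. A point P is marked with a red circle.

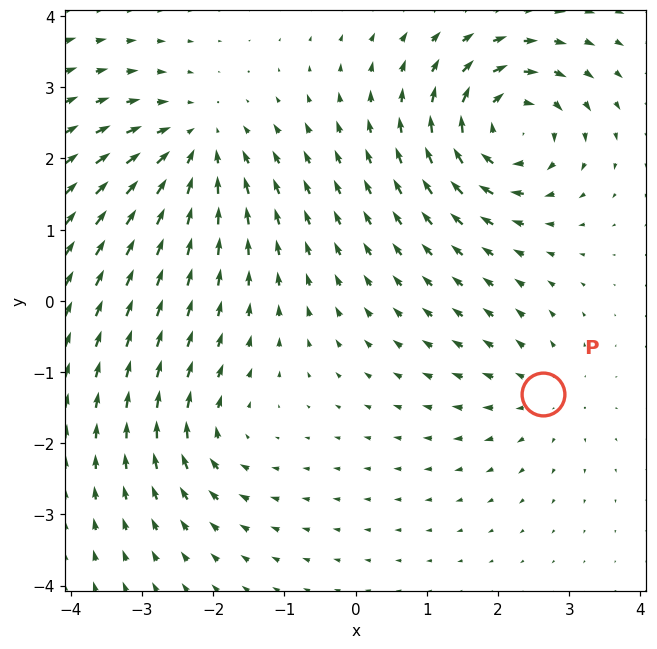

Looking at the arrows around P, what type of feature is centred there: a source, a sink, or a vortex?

source

At P (2.6, -1.3) the arrows spread outward. Divergence about +3, curl ≈0 — positive divergence with near-zero curl is a source.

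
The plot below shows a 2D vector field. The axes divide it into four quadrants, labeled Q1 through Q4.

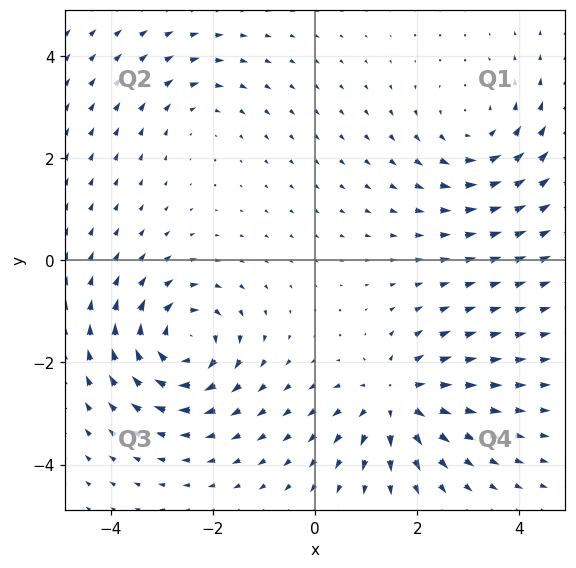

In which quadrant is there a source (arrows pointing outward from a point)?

Q4

The source sits at approximately (1.6, -2.7), which lies in quadrant Q4. The divergence there is about +5, positive as expected for a source.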